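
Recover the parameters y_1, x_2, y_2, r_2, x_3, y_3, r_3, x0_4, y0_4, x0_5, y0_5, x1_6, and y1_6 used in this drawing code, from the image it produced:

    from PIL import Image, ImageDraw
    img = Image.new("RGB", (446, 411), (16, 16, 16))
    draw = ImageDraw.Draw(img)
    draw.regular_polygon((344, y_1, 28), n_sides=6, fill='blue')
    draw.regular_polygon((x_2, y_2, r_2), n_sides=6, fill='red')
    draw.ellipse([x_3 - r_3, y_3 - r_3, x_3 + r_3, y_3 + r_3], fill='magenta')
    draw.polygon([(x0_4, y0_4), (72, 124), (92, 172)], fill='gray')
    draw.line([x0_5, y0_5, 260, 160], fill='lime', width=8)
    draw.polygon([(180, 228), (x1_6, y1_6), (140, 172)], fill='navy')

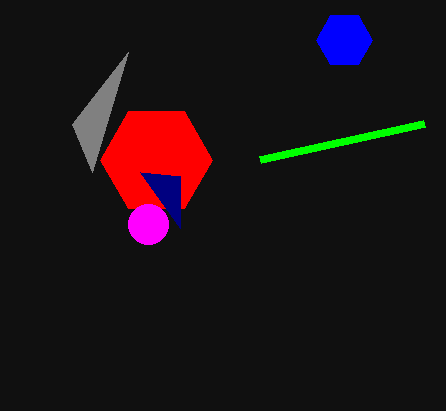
y_1 = 40, x_2 = 156, y_2 = 160, r_2 = 56, x_3 = 148, y_3 = 224, r_3 = 20, x0_4 = 128, y0_4 = 52, x0_5 = 424, y0_5 = 124, x1_6 = 180, y1_6 = 176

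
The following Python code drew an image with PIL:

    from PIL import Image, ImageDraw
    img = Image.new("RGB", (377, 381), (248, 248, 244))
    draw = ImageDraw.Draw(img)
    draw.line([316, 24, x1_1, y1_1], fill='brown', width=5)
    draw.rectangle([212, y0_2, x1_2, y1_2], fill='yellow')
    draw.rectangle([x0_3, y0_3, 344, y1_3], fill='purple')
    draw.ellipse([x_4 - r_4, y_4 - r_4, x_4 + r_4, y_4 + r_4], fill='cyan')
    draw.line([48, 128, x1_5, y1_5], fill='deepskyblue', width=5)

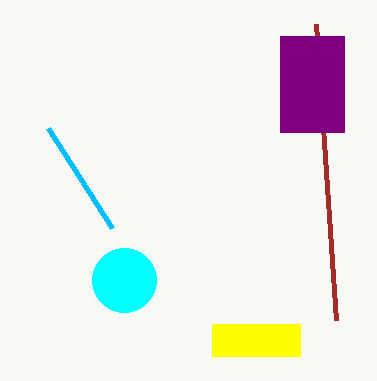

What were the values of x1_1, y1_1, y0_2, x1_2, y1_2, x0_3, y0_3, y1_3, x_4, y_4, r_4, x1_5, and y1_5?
x1_1 = 336
y1_1 = 320
y0_2 = 324
x1_2 = 300
y1_2 = 356
x0_3 = 280
y0_3 = 36
y1_3 = 132
x_4 = 124
y_4 = 280
r_4 = 32
x1_5 = 112
y1_5 = 228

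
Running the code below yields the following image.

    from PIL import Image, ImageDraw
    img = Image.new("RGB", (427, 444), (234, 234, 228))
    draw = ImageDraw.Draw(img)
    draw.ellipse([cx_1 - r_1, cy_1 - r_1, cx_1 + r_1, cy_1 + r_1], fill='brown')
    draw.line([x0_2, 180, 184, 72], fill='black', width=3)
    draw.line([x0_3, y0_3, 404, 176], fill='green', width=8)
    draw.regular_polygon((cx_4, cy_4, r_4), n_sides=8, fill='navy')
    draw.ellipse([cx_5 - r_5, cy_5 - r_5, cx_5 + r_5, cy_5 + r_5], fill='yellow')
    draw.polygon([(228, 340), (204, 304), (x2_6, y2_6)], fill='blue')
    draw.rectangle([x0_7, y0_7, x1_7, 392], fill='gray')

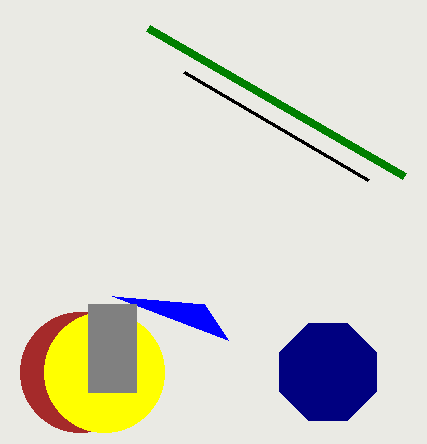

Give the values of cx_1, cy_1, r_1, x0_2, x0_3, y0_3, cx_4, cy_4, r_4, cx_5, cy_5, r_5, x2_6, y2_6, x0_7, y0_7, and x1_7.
cx_1 = 80, cy_1 = 372, r_1 = 60, x0_2 = 368, x0_3 = 148, y0_3 = 28, cx_4 = 328, cy_4 = 372, r_4 = 52, cx_5 = 104, cy_5 = 372, r_5 = 60, x2_6 = 112, y2_6 = 296, x0_7 = 88, y0_7 = 304, x1_7 = 136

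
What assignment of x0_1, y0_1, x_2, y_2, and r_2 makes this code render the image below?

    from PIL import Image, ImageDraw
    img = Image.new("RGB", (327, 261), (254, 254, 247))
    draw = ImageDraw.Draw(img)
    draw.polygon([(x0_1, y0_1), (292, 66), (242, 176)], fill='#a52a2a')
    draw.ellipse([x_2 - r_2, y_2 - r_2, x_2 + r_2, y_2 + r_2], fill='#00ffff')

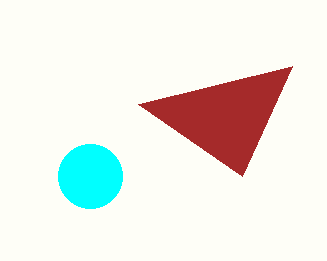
x0_1 = 138, y0_1 = 104, x_2 = 90, y_2 = 176, r_2 = 32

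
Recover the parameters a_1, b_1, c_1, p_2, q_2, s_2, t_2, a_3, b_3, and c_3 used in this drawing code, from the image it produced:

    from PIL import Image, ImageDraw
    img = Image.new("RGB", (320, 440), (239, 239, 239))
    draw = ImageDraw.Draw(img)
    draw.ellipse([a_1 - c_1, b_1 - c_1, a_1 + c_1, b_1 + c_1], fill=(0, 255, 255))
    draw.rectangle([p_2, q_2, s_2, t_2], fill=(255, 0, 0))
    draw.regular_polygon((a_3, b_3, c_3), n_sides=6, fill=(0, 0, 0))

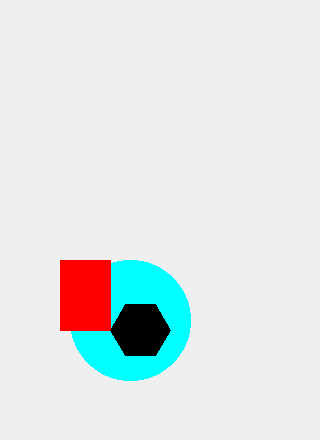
a_1 = 130, b_1 = 320, c_1 = 60, p_2 = 60, q_2 = 260, s_2 = 110, t_2 = 330, a_3 = 140, b_3 = 330, c_3 = 30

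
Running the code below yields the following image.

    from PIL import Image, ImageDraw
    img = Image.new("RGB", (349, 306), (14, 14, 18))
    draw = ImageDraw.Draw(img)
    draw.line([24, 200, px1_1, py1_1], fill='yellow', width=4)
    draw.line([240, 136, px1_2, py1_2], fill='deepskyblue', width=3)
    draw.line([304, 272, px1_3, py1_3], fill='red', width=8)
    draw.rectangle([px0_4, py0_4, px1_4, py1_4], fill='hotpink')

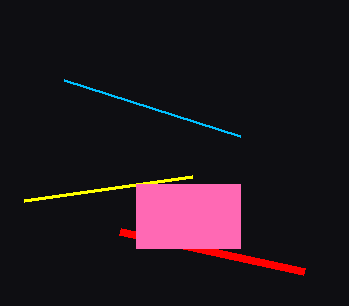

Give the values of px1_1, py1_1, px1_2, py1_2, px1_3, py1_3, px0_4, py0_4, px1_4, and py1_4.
px1_1 = 192, py1_1 = 176, px1_2 = 64, py1_2 = 80, px1_3 = 120, py1_3 = 232, px0_4 = 136, py0_4 = 184, px1_4 = 240, py1_4 = 248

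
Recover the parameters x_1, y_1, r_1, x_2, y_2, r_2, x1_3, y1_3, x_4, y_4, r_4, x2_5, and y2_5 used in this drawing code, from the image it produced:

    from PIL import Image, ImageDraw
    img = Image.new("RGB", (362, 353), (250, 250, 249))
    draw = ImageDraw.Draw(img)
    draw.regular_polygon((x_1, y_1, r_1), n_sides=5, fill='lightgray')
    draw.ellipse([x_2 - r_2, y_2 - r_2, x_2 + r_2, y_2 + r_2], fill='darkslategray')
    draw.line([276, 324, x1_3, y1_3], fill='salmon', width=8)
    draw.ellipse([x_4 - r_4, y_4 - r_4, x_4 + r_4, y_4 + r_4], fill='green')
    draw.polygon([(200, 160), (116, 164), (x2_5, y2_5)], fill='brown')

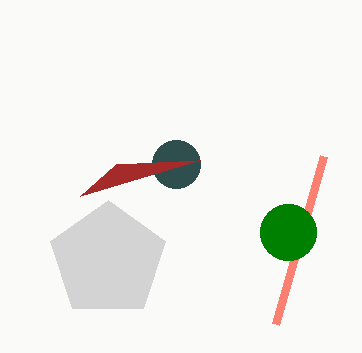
x_1 = 108, y_1 = 260, r_1 = 60, x_2 = 176, y_2 = 164, r_2 = 24, x1_3 = 324, y1_3 = 156, x_4 = 288, y_4 = 232, r_4 = 28, x2_5 = 80, y2_5 = 196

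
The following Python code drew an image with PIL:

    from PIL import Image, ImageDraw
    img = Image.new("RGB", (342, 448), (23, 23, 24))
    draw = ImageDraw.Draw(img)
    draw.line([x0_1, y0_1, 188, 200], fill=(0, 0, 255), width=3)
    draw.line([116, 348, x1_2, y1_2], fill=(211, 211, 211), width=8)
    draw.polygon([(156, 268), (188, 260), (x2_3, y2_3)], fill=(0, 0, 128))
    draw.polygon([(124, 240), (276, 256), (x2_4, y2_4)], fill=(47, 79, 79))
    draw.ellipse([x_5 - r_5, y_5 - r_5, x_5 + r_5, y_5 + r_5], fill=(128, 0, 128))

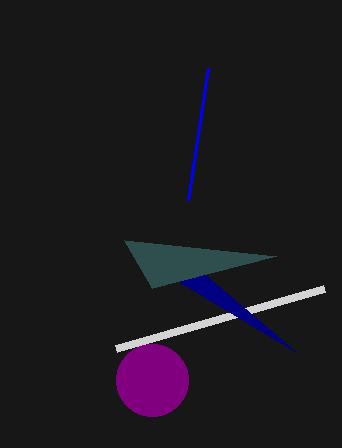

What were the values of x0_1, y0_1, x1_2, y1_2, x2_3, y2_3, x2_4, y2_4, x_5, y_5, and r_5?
x0_1 = 208; y0_1 = 68; x1_2 = 324; y1_2 = 288; x2_3 = 296; y2_3 = 352; x2_4 = 152; y2_4 = 288; x_5 = 152; y_5 = 380; r_5 = 36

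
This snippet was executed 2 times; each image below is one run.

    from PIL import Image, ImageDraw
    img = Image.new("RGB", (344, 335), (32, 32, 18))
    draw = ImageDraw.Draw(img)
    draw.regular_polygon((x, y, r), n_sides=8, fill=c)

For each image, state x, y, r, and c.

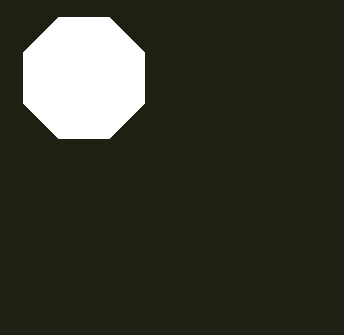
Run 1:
x = 84; y = 78; r = 66; c = 'white'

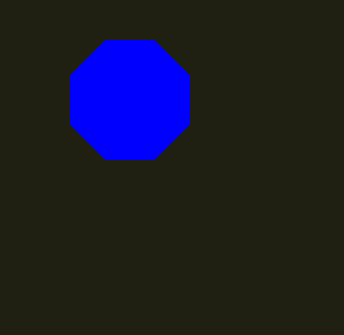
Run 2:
x = 130, y = 100, r = 64, c = 'blue'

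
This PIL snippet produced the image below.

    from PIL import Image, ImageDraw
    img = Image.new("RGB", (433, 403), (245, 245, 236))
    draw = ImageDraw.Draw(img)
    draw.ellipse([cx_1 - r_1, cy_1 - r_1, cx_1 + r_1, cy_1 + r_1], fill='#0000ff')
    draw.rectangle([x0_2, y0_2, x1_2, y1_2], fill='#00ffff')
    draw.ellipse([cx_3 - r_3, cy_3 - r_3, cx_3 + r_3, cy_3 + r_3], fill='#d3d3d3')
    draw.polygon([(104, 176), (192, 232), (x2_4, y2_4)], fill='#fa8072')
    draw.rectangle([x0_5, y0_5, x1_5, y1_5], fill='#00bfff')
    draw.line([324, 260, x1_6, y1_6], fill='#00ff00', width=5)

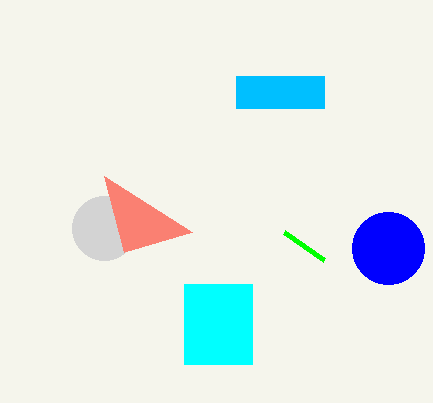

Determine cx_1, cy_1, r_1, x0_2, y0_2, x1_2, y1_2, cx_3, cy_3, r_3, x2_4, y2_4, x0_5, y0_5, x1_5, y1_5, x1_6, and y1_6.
cx_1 = 388; cy_1 = 248; r_1 = 36; x0_2 = 184; y0_2 = 284; x1_2 = 252; y1_2 = 364; cx_3 = 104; cy_3 = 228; r_3 = 32; x2_4 = 124; y2_4 = 252; x0_5 = 236; y0_5 = 76; x1_5 = 324; y1_5 = 108; x1_6 = 284; y1_6 = 232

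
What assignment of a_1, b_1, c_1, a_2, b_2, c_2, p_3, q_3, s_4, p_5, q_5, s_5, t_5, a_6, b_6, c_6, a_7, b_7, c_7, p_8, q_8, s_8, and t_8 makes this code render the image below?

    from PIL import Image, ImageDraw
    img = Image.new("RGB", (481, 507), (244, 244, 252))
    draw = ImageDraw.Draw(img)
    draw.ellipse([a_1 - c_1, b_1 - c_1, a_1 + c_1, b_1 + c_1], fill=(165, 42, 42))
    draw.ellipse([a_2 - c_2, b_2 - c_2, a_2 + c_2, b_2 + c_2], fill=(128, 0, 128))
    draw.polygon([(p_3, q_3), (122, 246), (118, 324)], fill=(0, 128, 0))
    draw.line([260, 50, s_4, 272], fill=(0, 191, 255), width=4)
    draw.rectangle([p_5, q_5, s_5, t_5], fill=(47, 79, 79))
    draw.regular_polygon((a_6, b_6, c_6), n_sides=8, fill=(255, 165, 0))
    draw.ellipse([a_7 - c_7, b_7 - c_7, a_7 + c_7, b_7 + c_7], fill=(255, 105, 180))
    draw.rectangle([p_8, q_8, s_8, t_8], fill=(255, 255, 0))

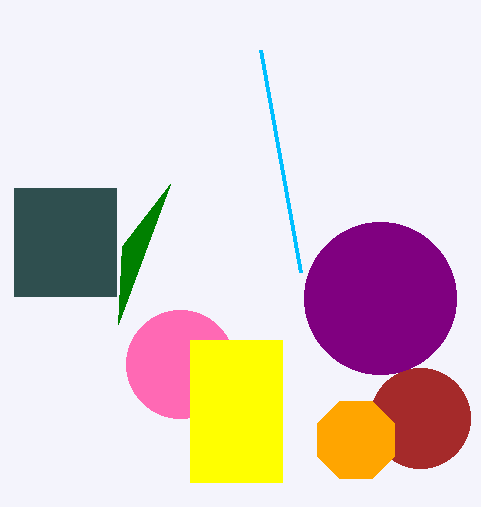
a_1 = 420, b_1 = 418, c_1 = 50, a_2 = 380, b_2 = 298, c_2 = 76, p_3 = 170, q_3 = 184, s_4 = 300, p_5 = 14, q_5 = 188, s_5 = 116, t_5 = 296, a_6 = 356, b_6 = 440, c_6 = 42, a_7 = 180, b_7 = 364, c_7 = 54, p_8 = 190, q_8 = 340, s_8 = 282, t_8 = 482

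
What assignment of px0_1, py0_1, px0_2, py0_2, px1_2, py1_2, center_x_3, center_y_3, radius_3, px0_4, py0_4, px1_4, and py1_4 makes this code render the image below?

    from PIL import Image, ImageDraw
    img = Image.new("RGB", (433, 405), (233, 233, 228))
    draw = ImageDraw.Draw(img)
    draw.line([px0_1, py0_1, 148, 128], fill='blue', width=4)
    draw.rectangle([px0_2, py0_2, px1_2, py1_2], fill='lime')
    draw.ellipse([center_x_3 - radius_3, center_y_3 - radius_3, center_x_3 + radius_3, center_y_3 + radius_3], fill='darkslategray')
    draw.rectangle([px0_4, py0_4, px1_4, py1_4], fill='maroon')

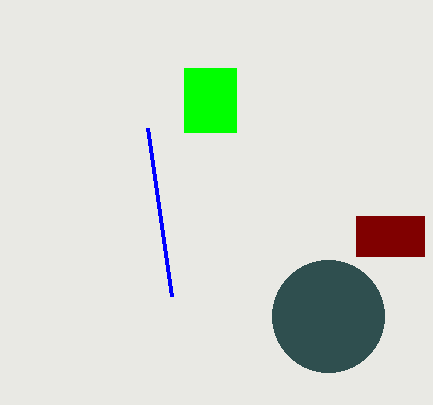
px0_1 = 172; py0_1 = 296; px0_2 = 184; py0_2 = 68; px1_2 = 236; py1_2 = 132; center_x_3 = 328; center_y_3 = 316; radius_3 = 56; px0_4 = 356; py0_4 = 216; px1_4 = 424; py1_4 = 256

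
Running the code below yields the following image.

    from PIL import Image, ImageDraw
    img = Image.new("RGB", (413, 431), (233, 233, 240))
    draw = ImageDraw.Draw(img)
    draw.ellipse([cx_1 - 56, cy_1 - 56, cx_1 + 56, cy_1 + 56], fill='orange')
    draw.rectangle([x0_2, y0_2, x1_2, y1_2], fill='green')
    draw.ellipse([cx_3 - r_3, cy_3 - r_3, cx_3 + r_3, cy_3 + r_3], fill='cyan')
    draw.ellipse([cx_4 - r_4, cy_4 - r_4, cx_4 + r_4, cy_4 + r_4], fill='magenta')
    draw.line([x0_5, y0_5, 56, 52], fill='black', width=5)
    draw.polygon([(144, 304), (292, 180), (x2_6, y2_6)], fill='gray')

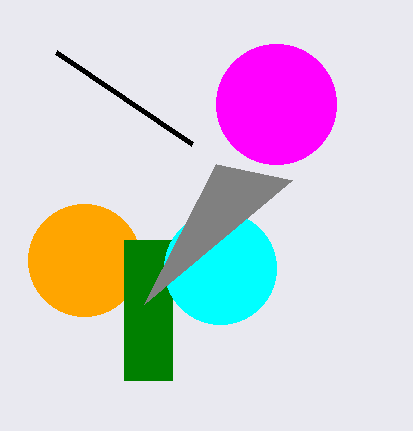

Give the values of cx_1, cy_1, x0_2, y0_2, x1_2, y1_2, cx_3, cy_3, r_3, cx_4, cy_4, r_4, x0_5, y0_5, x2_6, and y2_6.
cx_1 = 84, cy_1 = 260, x0_2 = 124, y0_2 = 240, x1_2 = 172, y1_2 = 380, cx_3 = 220, cy_3 = 268, r_3 = 56, cx_4 = 276, cy_4 = 104, r_4 = 60, x0_5 = 192, y0_5 = 144, x2_6 = 216, y2_6 = 164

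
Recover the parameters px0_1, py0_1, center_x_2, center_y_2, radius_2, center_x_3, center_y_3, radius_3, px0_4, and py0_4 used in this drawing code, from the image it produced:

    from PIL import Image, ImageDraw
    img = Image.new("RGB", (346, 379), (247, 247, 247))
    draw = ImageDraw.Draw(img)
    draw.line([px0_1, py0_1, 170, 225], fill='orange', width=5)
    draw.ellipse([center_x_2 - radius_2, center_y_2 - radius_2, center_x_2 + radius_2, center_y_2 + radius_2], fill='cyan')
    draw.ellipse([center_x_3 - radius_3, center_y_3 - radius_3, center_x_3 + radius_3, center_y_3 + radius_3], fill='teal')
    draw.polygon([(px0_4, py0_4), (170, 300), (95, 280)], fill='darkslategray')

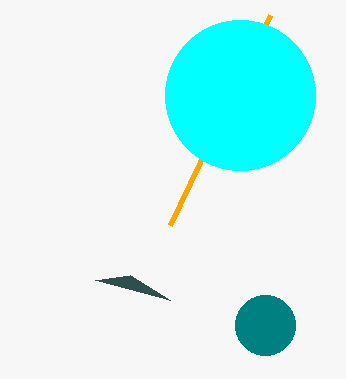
px0_1 = 270; py0_1 = 15; center_x_2 = 240; center_y_2 = 95; radius_2 = 75; center_x_3 = 265; center_y_3 = 325; radius_3 = 30; px0_4 = 130; py0_4 = 275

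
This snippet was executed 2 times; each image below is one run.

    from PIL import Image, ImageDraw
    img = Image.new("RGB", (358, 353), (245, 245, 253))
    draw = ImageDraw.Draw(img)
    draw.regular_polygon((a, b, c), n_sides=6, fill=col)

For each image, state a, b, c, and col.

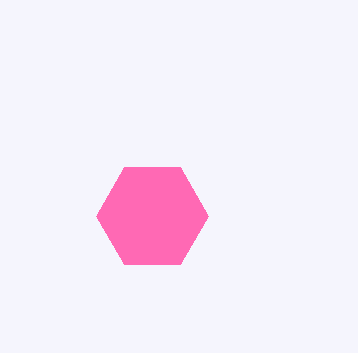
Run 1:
a = 152
b = 216
c = 56
col = 'hotpink'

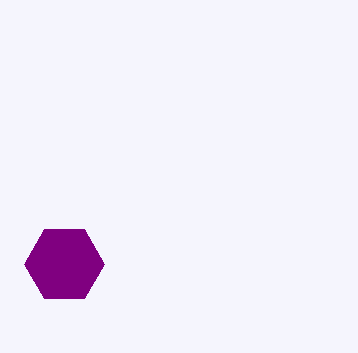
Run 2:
a = 64, b = 264, c = 40, col = 'purple'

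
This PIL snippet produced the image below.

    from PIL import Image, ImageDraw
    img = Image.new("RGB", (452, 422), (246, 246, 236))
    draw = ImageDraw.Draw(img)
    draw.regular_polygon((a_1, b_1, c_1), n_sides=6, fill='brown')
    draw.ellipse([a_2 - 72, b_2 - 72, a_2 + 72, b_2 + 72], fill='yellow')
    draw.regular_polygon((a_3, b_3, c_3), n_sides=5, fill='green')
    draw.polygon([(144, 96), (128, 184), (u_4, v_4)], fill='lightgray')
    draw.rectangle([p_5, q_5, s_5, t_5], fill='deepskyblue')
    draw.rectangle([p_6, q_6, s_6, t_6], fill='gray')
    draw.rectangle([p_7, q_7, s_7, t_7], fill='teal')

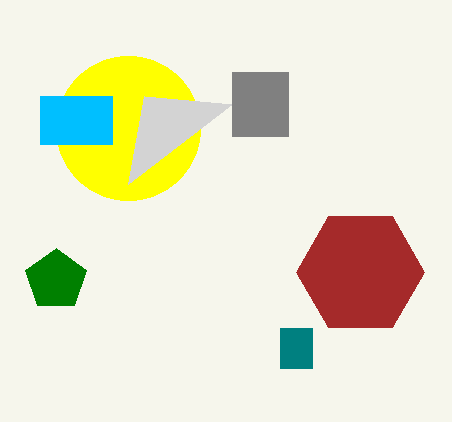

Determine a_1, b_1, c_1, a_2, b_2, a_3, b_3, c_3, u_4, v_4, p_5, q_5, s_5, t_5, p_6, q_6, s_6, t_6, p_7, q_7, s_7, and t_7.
a_1 = 360; b_1 = 272; c_1 = 64; a_2 = 128; b_2 = 128; a_3 = 56; b_3 = 280; c_3 = 32; u_4 = 232; v_4 = 104; p_5 = 40; q_5 = 96; s_5 = 112; t_5 = 144; p_6 = 232; q_6 = 72; s_6 = 288; t_6 = 136; p_7 = 280; q_7 = 328; s_7 = 312; t_7 = 368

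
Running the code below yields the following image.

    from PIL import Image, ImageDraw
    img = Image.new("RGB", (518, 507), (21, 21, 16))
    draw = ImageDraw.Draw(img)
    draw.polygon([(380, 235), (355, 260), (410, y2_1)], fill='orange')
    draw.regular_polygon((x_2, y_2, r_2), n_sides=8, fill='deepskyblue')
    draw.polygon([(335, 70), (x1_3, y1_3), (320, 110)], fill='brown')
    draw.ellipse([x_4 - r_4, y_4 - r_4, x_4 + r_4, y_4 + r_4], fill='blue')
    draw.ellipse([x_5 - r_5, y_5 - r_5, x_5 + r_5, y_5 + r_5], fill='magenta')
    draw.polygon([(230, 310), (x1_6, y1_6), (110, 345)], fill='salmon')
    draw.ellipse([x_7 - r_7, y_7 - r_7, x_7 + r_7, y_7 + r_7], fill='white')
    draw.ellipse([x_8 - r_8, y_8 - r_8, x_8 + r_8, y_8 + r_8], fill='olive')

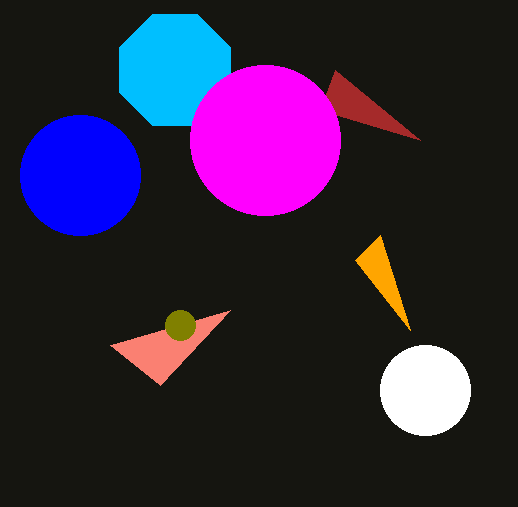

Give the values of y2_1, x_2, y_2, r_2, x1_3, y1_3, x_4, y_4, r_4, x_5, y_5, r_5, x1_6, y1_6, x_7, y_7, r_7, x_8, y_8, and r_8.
y2_1 = 330; x_2 = 175; y_2 = 70; r_2 = 60; x1_3 = 420; y1_3 = 140; x_4 = 80; y_4 = 175; r_4 = 60; x_5 = 265; y_5 = 140; r_5 = 75; x1_6 = 160; y1_6 = 385; x_7 = 425; y_7 = 390; r_7 = 45; x_8 = 180; y_8 = 325; r_8 = 15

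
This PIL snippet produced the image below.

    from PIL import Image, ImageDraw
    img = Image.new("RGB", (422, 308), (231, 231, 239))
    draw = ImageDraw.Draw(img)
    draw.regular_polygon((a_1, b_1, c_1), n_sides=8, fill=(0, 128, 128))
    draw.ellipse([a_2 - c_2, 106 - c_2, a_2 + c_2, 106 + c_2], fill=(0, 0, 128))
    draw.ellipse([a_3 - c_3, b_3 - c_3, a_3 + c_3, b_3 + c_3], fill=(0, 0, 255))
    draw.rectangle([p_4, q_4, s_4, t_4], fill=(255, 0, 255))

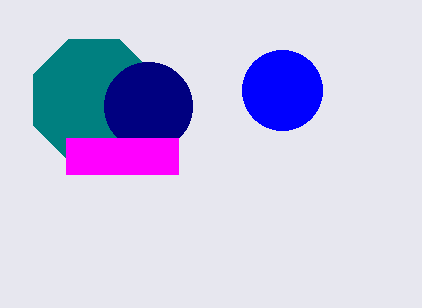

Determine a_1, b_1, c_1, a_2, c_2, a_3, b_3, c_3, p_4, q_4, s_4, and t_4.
a_1 = 94, b_1 = 100, c_1 = 66, a_2 = 148, c_2 = 44, a_3 = 282, b_3 = 90, c_3 = 40, p_4 = 66, q_4 = 138, s_4 = 178, t_4 = 174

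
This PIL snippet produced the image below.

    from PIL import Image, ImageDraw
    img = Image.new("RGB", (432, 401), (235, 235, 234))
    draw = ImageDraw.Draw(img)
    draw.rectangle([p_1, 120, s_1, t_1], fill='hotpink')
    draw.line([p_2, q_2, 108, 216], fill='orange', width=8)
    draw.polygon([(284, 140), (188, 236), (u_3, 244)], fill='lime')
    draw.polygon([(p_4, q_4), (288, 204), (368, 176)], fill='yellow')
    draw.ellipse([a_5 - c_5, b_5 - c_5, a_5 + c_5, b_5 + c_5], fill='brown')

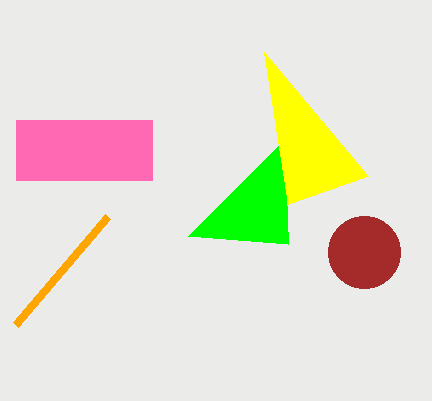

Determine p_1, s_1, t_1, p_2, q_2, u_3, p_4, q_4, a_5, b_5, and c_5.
p_1 = 16, s_1 = 152, t_1 = 180, p_2 = 16, q_2 = 324, u_3 = 288, p_4 = 264, q_4 = 52, a_5 = 364, b_5 = 252, c_5 = 36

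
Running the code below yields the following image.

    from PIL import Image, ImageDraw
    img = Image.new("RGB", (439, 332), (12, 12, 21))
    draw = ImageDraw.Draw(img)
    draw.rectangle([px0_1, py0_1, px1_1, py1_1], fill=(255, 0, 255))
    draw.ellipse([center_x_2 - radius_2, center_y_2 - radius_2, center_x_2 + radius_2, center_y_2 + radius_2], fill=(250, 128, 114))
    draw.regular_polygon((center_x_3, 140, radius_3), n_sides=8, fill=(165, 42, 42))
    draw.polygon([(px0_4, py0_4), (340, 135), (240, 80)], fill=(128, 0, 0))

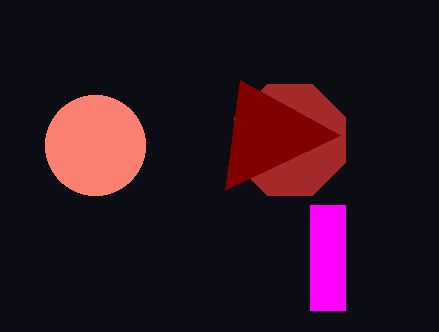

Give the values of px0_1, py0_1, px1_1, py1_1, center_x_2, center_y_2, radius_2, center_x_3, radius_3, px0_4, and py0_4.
px0_1 = 310, py0_1 = 205, px1_1 = 345, py1_1 = 310, center_x_2 = 95, center_y_2 = 145, radius_2 = 50, center_x_3 = 290, radius_3 = 60, px0_4 = 225, py0_4 = 190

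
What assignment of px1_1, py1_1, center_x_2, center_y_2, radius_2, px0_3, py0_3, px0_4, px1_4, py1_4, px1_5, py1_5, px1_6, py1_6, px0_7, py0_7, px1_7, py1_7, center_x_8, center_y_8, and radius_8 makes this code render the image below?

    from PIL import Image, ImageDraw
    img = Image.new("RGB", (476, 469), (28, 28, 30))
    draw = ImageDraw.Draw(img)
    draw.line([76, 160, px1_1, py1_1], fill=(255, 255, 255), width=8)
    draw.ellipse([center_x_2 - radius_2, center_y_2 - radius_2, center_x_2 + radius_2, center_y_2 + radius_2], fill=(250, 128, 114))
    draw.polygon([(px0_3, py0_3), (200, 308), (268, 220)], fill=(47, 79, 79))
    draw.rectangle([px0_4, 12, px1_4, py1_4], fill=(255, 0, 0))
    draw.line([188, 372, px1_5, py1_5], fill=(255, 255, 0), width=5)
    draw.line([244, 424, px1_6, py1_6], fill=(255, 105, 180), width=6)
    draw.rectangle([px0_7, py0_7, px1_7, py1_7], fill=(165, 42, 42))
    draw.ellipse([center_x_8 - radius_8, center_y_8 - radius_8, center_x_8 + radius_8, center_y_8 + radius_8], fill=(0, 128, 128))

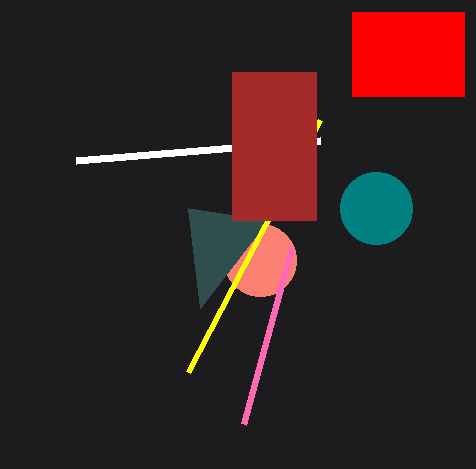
px1_1 = 320, py1_1 = 140, center_x_2 = 260, center_y_2 = 260, radius_2 = 36, px0_3 = 188, py0_3 = 208, px0_4 = 352, px1_4 = 464, py1_4 = 96, px1_5 = 320, py1_5 = 120, px1_6 = 292, py1_6 = 248, px0_7 = 232, py0_7 = 72, px1_7 = 316, py1_7 = 220, center_x_8 = 376, center_y_8 = 208, radius_8 = 36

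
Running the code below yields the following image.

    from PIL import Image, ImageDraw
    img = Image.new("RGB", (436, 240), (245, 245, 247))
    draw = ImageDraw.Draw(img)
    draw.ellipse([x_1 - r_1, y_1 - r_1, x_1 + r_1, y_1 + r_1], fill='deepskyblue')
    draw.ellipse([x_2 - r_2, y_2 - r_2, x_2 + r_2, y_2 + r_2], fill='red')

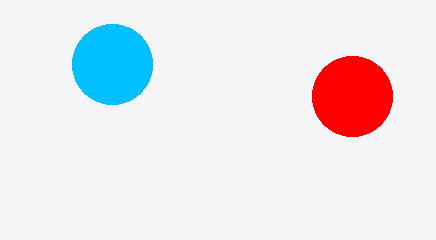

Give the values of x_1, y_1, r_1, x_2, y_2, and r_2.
x_1 = 112, y_1 = 64, r_1 = 40, x_2 = 352, y_2 = 96, r_2 = 40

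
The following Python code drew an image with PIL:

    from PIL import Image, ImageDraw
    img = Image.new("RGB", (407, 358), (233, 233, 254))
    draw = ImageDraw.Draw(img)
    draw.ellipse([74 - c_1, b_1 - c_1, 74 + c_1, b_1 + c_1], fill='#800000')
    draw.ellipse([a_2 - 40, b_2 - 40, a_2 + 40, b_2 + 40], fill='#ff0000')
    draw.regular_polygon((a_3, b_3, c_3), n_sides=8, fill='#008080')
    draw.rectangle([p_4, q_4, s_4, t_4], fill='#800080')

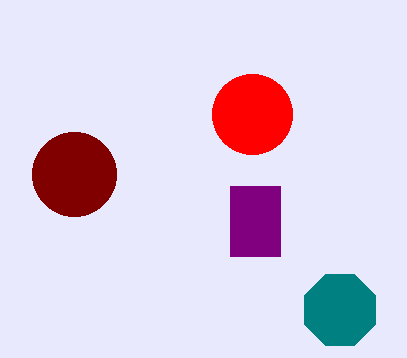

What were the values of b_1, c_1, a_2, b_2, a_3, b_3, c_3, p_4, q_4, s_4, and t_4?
b_1 = 174; c_1 = 42; a_2 = 252; b_2 = 114; a_3 = 340; b_3 = 310; c_3 = 38; p_4 = 230; q_4 = 186; s_4 = 280; t_4 = 256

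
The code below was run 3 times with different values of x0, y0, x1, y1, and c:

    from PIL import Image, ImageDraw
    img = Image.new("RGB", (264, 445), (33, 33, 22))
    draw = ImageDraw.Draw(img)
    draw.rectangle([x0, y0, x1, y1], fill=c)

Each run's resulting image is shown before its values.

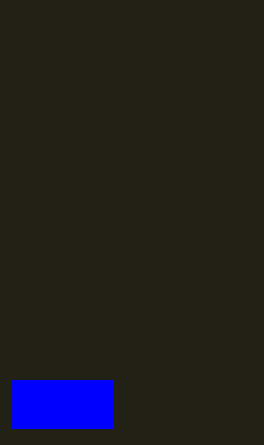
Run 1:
x0 = 12; y0 = 380; x1 = 112; y1 = 428; c = 'blue'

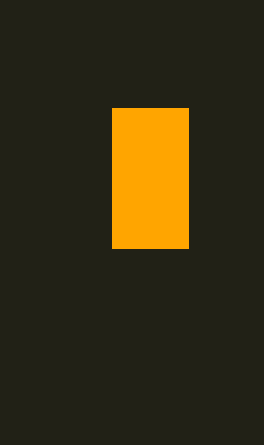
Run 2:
x0 = 112; y0 = 108; x1 = 188; y1 = 248; c = 'orange'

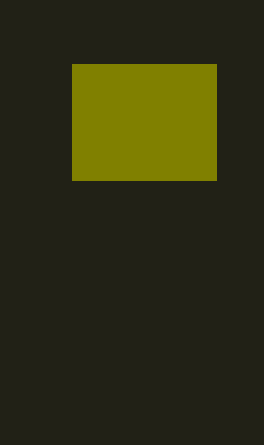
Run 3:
x0 = 72
y0 = 64
x1 = 216
y1 = 180
c = 'olive'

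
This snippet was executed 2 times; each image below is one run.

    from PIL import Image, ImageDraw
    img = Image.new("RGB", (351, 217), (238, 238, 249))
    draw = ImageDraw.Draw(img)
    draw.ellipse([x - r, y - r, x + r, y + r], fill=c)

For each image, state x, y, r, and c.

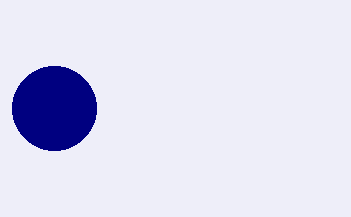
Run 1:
x = 54; y = 108; r = 42; c = 'navy'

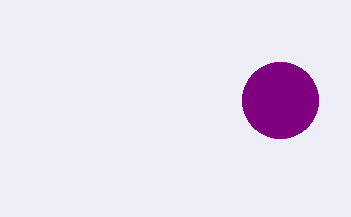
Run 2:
x = 280; y = 100; r = 38; c = 'purple'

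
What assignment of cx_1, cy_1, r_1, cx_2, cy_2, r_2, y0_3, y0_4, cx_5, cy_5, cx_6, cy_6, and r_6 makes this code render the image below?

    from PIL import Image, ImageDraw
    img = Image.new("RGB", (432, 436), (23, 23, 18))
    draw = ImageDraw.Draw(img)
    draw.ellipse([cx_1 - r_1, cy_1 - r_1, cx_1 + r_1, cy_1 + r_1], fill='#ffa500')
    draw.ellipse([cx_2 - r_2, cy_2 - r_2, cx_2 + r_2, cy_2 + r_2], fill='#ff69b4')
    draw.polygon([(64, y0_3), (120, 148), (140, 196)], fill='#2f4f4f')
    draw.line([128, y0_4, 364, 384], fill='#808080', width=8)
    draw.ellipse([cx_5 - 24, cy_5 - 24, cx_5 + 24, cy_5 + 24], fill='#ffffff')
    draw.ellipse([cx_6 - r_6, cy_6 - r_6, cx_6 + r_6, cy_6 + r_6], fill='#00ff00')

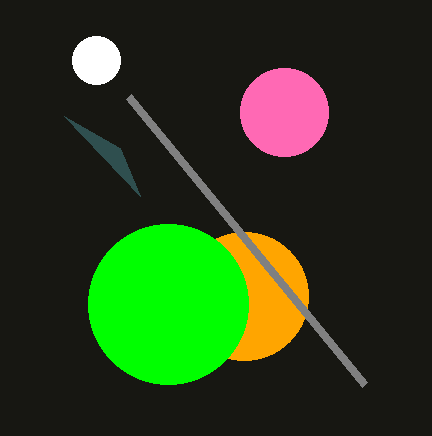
cx_1 = 244, cy_1 = 296, r_1 = 64, cx_2 = 284, cy_2 = 112, r_2 = 44, y0_3 = 116, y0_4 = 96, cx_5 = 96, cy_5 = 60, cx_6 = 168, cy_6 = 304, r_6 = 80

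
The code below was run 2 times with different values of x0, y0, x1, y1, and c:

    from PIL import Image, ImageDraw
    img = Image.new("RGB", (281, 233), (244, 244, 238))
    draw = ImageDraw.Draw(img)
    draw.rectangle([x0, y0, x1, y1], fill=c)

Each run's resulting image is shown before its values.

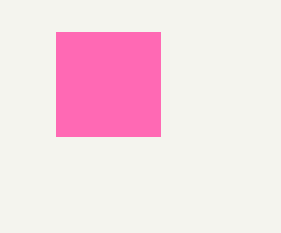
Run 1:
x0 = 56, y0 = 32, x1 = 160, y1 = 136, c = 'hotpink'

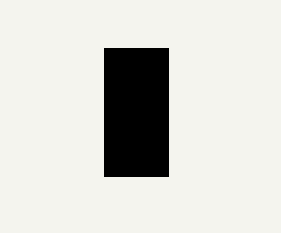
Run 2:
x0 = 104; y0 = 48; x1 = 168; y1 = 176; c = 'black'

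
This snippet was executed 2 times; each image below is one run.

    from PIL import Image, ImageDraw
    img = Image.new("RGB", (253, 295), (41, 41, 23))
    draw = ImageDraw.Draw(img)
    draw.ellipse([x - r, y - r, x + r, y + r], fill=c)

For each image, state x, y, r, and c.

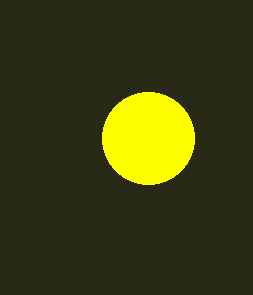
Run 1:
x = 148
y = 138
r = 46
c = 'yellow'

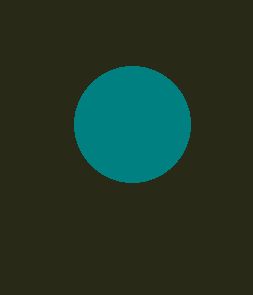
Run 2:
x = 132; y = 124; r = 58; c = 'teal'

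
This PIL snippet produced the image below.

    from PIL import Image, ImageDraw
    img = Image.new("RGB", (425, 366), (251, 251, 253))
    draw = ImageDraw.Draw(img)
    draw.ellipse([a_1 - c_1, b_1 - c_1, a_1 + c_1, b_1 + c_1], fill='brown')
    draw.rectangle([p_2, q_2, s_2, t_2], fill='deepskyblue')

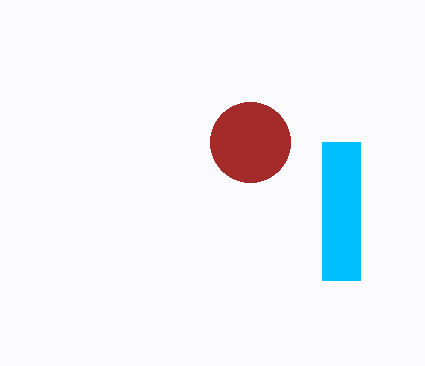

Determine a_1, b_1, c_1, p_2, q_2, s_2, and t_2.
a_1 = 250, b_1 = 142, c_1 = 40, p_2 = 322, q_2 = 142, s_2 = 360, t_2 = 280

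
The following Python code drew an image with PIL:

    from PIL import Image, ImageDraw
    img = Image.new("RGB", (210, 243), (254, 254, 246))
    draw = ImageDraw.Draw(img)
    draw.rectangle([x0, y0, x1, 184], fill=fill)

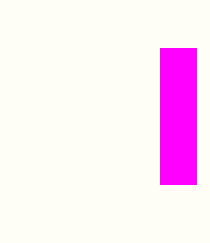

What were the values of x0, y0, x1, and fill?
x0 = 160
y0 = 48
x1 = 196
fill = 'magenta'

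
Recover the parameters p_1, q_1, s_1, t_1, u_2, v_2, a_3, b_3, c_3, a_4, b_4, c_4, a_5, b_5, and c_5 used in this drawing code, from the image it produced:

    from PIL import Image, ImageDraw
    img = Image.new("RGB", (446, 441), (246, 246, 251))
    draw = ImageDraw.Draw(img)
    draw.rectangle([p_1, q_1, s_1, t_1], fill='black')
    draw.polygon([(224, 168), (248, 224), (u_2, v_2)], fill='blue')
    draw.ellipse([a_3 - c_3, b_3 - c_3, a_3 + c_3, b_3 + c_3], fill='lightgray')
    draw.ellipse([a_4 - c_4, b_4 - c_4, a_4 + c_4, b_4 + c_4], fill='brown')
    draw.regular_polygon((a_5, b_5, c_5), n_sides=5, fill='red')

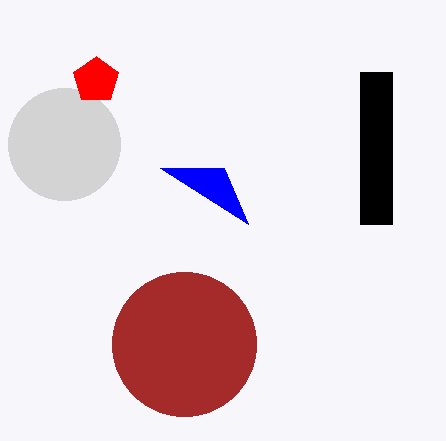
p_1 = 360; q_1 = 72; s_1 = 392; t_1 = 224; u_2 = 160; v_2 = 168; a_3 = 64; b_3 = 144; c_3 = 56; a_4 = 184; b_4 = 344; c_4 = 72; a_5 = 96; b_5 = 80; c_5 = 24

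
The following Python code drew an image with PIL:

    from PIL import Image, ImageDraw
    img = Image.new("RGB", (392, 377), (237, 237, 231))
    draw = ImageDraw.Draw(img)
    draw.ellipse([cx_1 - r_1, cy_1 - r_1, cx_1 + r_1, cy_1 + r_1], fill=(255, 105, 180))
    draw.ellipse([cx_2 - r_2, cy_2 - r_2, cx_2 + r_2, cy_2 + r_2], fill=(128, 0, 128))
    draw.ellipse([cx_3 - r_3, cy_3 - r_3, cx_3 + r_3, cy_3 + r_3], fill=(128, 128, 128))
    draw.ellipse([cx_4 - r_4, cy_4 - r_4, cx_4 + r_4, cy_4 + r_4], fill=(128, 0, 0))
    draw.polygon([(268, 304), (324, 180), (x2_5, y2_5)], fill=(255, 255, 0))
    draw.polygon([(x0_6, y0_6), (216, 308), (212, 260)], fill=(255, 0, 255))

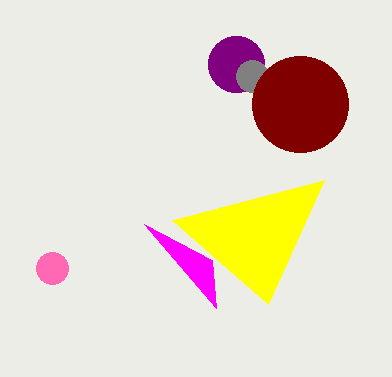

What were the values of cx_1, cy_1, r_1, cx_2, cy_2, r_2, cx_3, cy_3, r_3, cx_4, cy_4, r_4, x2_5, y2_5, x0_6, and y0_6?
cx_1 = 52; cy_1 = 268; r_1 = 16; cx_2 = 236; cy_2 = 64; r_2 = 28; cx_3 = 252; cy_3 = 76; r_3 = 16; cx_4 = 300; cy_4 = 104; r_4 = 48; x2_5 = 172; y2_5 = 220; x0_6 = 144; y0_6 = 224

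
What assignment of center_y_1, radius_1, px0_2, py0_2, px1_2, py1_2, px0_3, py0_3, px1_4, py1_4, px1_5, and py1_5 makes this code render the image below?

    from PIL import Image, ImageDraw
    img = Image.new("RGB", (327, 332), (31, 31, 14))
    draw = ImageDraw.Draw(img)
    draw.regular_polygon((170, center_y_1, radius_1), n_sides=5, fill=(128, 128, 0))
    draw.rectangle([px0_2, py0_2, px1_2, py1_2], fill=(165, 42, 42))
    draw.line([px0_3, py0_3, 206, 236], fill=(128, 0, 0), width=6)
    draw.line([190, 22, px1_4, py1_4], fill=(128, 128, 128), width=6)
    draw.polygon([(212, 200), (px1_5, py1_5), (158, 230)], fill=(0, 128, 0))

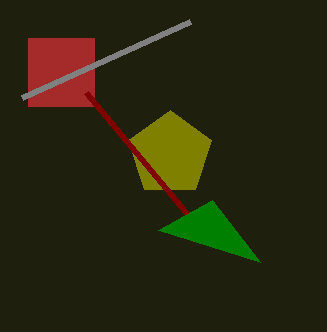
center_y_1 = 154; radius_1 = 44; px0_2 = 28; py0_2 = 38; px1_2 = 94; py1_2 = 106; px0_3 = 86; py0_3 = 92; px1_4 = 22; py1_4 = 98; px1_5 = 260; py1_5 = 262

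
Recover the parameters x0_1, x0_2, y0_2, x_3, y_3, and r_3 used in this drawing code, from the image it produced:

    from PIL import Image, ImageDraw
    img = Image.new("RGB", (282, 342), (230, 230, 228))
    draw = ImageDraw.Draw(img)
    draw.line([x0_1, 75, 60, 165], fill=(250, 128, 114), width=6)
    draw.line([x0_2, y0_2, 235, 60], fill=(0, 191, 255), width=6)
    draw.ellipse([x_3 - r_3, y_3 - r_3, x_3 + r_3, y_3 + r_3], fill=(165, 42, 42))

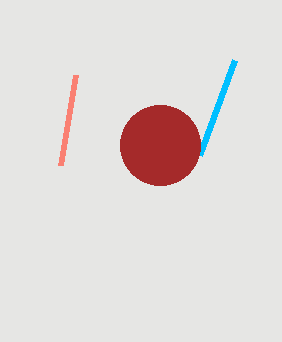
x0_1 = 75
x0_2 = 200
y0_2 = 155
x_3 = 160
y_3 = 145
r_3 = 40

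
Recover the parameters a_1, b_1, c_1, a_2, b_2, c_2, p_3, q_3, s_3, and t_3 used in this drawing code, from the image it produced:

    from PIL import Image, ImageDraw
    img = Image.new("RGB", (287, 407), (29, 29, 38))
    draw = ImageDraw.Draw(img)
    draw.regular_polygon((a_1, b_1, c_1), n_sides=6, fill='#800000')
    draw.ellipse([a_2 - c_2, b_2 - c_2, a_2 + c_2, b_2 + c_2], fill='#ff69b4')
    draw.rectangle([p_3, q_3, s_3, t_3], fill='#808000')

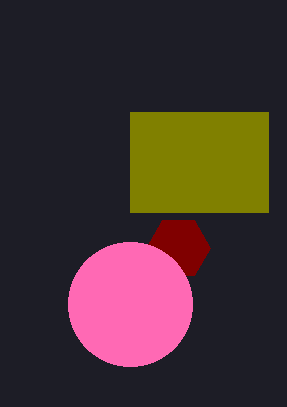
a_1 = 178
b_1 = 248
c_1 = 32
a_2 = 130
b_2 = 304
c_2 = 62
p_3 = 130
q_3 = 112
s_3 = 268
t_3 = 212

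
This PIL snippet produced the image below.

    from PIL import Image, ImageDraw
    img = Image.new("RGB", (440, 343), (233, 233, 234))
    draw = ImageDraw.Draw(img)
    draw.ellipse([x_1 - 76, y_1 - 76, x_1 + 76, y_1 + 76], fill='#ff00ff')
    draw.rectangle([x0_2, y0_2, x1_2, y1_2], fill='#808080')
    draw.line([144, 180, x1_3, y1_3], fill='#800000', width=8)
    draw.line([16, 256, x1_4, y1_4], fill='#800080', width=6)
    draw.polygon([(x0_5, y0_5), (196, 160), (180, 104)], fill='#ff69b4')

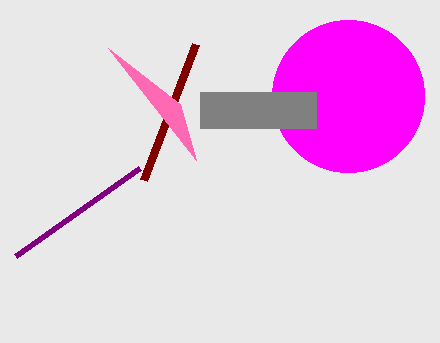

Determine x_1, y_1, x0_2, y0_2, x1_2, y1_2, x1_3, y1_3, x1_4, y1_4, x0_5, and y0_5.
x_1 = 348, y_1 = 96, x0_2 = 200, y0_2 = 92, x1_2 = 316, y1_2 = 128, x1_3 = 196, y1_3 = 44, x1_4 = 140, y1_4 = 168, x0_5 = 108, y0_5 = 48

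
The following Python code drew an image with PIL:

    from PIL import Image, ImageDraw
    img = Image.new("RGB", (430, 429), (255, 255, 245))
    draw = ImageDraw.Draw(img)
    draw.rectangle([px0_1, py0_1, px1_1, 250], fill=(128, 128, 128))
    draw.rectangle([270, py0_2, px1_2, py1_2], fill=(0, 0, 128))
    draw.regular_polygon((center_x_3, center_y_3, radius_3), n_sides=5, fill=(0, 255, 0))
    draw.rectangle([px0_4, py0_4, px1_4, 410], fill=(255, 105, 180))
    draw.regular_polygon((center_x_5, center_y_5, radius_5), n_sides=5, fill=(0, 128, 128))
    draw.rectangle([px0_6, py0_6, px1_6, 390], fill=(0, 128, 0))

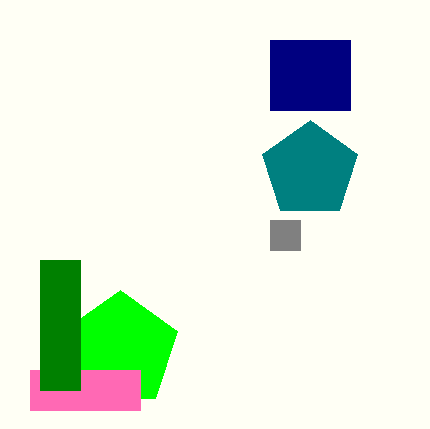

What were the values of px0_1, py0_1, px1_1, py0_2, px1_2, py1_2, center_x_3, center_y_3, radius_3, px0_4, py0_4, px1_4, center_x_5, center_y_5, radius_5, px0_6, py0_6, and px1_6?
px0_1 = 270
py0_1 = 220
px1_1 = 300
py0_2 = 40
px1_2 = 350
py1_2 = 110
center_x_3 = 120
center_y_3 = 350
radius_3 = 60
px0_4 = 30
py0_4 = 370
px1_4 = 140
center_x_5 = 310
center_y_5 = 170
radius_5 = 50
px0_6 = 40
py0_6 = 260
px1_6 = 80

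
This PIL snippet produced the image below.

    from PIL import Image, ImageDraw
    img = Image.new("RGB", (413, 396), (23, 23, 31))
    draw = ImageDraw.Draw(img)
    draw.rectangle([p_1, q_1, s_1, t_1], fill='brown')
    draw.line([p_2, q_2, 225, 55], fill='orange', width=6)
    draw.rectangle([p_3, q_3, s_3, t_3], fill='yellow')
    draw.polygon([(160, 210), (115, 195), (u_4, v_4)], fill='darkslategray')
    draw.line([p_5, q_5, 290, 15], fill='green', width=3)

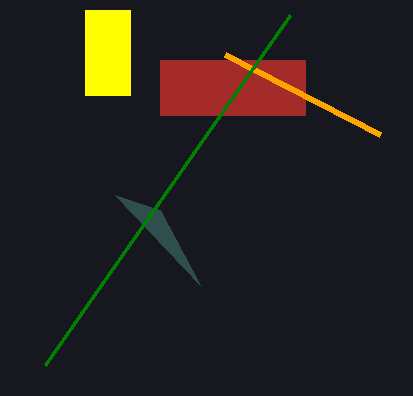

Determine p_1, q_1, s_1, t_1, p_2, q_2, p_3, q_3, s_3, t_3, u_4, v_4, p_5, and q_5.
p_1 = 160, q_1 = 60, s_1 = 305, t_1 = 115, p_2 = 380, q_2 = 135, p_3 = 85, q_3 = 10, s_3 = 130, t_3 = 95, u_4 = 200, v_4 = 285, p_5 = 45, q_5 = 365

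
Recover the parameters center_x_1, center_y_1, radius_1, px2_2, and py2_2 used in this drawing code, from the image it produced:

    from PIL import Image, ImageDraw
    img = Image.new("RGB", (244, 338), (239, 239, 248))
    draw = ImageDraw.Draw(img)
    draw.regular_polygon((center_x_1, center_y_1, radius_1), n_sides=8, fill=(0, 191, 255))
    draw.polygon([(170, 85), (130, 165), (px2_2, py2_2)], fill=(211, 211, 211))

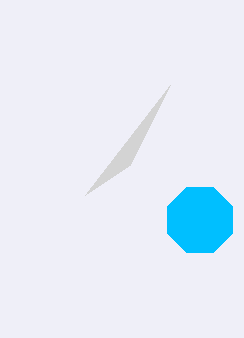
center_x_1 = 200, center_y_1 = 220, radius_1 = 35, px2_2 = 85, py2_2 = 195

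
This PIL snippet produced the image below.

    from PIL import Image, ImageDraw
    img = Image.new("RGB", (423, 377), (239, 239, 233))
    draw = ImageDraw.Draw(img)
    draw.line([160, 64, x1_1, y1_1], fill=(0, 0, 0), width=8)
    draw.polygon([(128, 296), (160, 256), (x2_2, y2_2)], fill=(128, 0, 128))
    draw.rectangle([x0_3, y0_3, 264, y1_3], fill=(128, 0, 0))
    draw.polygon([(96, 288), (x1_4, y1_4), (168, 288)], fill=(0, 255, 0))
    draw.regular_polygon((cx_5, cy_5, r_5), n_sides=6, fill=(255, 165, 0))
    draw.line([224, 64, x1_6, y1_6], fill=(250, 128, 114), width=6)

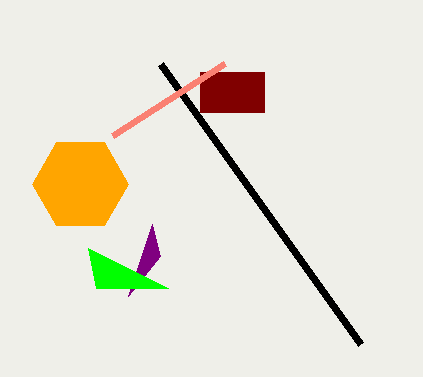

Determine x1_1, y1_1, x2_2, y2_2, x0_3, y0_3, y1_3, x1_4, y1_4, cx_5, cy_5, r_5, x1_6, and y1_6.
x1_1 = 360; y1_1 = 344; x2_2 = 152; y2_2 = 224; x0_3 = 200; y0_3 = 72; y1_3 = 112; x1_4 = 88; y1_4 = 248; cx_5 = 80; cy_5 = 184; r_5 = 48; x1_6 = 112; y1_6 = 136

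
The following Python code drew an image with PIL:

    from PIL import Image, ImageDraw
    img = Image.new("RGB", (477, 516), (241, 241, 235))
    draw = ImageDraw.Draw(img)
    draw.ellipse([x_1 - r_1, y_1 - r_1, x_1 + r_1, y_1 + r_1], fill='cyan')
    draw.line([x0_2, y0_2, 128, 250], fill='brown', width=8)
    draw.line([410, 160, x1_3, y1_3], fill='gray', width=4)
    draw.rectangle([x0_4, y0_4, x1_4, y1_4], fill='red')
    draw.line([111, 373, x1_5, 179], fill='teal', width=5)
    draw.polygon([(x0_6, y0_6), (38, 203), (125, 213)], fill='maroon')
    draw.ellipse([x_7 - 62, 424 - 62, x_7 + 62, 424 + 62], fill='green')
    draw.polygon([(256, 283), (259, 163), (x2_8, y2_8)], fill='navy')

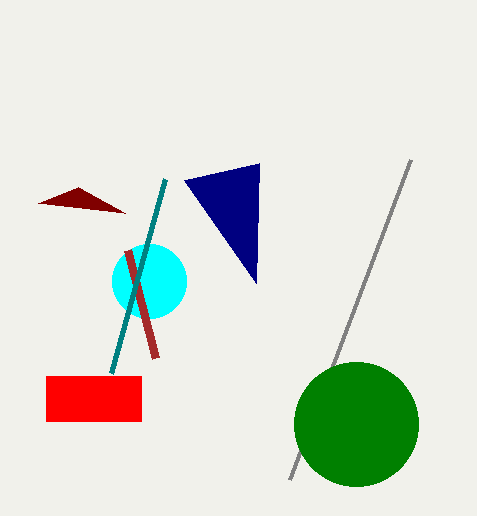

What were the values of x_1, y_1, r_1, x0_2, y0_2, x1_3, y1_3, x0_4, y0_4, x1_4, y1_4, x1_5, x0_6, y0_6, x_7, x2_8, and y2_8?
x_1 = 149
y_1 = 281
r_1 = 37
x0_2 = 156
y0_2 = 358
x1_3 = 289
y1_3 = 480
x0_4 = 46
y0_4 = 376
x1_4 = 141
y1_4 = 421
x1_5 = 165
x0_6 = 78
y0_6 = 187
x_7 = 356
x2_8 = 184
y2_8 = 180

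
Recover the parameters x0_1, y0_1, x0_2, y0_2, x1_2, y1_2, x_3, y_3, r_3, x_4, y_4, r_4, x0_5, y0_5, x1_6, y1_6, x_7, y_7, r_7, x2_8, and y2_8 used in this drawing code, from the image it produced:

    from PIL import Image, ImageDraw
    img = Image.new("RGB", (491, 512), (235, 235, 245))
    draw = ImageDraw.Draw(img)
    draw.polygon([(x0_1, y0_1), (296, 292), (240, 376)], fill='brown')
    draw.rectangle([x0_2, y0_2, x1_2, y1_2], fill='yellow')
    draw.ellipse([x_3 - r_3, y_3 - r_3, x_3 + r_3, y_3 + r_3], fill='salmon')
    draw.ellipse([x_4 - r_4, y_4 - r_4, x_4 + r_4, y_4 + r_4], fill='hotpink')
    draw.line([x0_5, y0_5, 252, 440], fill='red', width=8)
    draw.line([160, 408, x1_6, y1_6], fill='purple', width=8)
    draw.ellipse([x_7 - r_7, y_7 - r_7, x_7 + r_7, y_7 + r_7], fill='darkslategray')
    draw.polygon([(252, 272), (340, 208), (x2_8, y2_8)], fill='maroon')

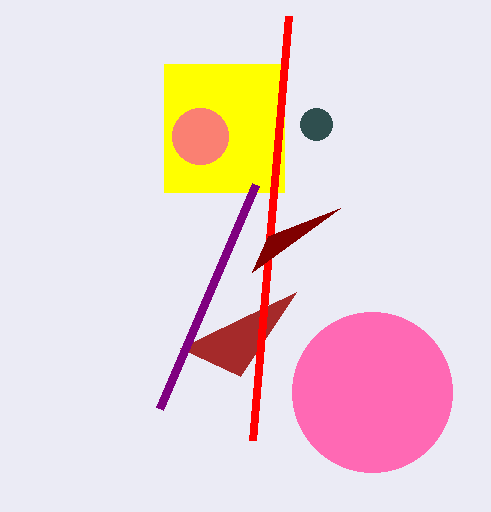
x0_1 = 180; y0_1 = 348; x0_2 = 164; y0_2 = 64; x1_2 = 284; y1_2 = 192; x_3 = 200; y_3 = 136; r_3 = 28; x_4 = 372; y_4 = 392; r_4 = 80; x0_5 = 288; y0_5 = 16; x1_6 = 256; y1_6 = 184; x_7 = 316; y_7 = 124; r_7 = 16; x2_8 = 268; y2_8 = 236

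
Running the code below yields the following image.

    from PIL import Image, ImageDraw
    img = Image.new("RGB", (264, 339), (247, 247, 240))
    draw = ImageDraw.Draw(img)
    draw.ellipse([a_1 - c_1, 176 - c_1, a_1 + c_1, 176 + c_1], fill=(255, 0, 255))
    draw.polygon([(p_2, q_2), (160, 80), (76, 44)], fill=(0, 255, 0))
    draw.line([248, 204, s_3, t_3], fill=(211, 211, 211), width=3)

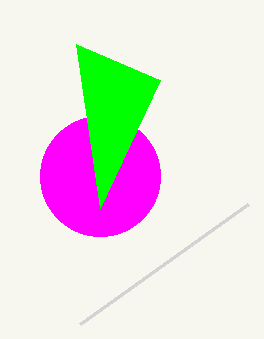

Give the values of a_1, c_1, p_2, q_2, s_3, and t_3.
a_1 = 100; c_1 = 60; p_2 = 100; q_2 = 208; s_3 = 80; t_3 = 324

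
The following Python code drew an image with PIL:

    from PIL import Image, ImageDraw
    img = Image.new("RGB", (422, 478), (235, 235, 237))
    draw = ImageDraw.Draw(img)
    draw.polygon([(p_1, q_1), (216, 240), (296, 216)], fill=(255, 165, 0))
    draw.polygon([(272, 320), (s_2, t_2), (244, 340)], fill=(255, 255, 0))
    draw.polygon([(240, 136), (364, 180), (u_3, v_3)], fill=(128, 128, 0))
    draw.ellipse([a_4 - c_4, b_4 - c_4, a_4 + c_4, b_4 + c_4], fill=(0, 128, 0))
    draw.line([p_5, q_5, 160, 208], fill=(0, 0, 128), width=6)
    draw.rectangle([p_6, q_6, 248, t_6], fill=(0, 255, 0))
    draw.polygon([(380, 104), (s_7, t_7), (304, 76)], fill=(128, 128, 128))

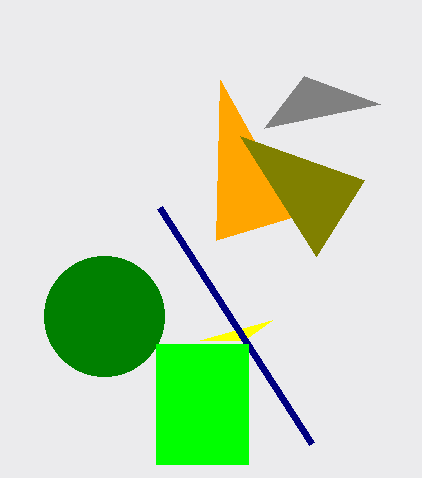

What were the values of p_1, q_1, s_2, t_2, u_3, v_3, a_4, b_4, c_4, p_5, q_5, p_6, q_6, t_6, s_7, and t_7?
p_1 = 220, q_1 = 80, s_2 = 200, t_2 = 340, u_3 = 316, v_3 = 256, a_4 = 104, b_4 = 316, c_4 = 60, p_5 = 312, q_5 = 444, p_6 = 156, q_6 = 344, t_6 = 464, s_7 = 264, t_7 = 128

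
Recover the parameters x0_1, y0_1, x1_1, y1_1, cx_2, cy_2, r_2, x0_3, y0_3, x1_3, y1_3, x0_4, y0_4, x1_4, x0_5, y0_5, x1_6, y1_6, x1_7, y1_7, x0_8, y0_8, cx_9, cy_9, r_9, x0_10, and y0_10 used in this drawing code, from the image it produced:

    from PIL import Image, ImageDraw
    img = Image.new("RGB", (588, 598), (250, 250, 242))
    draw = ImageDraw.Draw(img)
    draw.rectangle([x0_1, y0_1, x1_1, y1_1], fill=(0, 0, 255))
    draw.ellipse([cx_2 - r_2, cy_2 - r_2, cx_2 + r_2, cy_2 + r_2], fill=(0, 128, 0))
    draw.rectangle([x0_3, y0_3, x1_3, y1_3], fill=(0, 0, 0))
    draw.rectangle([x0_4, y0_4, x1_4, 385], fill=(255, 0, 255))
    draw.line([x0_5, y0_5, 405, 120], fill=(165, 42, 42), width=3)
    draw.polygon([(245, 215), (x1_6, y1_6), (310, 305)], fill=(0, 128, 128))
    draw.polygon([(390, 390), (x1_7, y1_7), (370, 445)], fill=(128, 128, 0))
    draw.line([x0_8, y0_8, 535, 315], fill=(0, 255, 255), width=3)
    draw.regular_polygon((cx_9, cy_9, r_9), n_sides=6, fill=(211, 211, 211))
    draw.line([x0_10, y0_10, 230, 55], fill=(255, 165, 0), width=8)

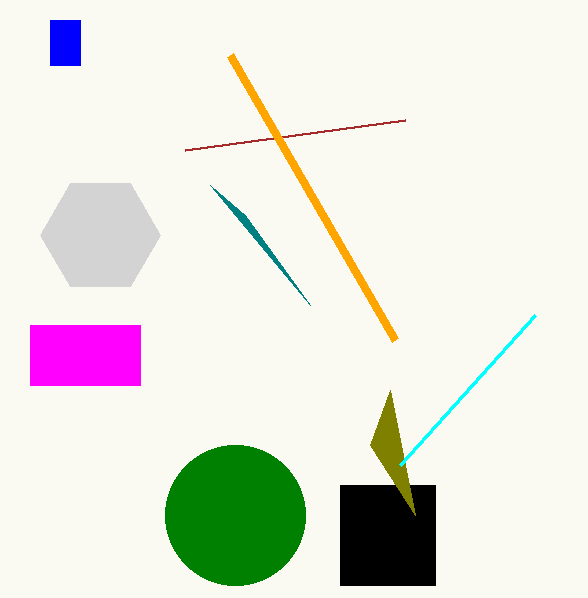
x0_1 = 50
y0_1 = 20
x1_1 = 80
y1_1 = 65
cx_2 = 235
cy_2 = 515
r_2 = 70
x0_3 = 340
y0_3 = 485
x1_3 = 435
y1_3 = 585
x0_4 = 30
y0_4 = 325
x1_4 = 140
x0_5 = 185
y0_5 = 150
x1_6 = 210
y1_6 = 185
x1_7 = 415
y1_7 = 515
x0_8 = 400
y0_8 = 465
cx_9 = 100
cy_9 = 235
r_9 = 60
x0_10 = 395
y0_10 = 340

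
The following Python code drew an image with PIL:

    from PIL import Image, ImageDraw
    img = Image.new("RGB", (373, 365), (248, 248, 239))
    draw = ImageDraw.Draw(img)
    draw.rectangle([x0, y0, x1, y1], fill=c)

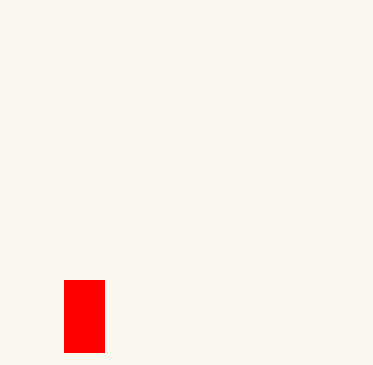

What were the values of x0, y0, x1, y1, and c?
x0 = 64; y0 = 280; x1 = 104; y1 = 352; c = 'red'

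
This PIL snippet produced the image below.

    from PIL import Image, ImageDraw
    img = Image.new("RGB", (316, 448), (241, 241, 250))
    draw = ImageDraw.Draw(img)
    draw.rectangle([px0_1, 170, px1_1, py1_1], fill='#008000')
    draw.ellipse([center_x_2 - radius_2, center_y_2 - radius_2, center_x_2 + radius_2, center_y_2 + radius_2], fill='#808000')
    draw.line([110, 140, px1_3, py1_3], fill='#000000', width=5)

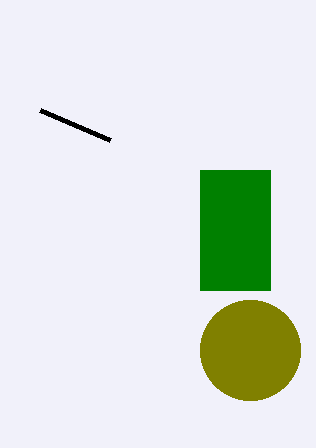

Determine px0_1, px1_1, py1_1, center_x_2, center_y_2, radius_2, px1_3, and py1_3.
px0_1 = 200, px1_1 = 270, py1_1 = 290, center_x_2 = 250, center_y_2 = 350, radius_2 = 50, px1_3 = 40, py1_3 = 110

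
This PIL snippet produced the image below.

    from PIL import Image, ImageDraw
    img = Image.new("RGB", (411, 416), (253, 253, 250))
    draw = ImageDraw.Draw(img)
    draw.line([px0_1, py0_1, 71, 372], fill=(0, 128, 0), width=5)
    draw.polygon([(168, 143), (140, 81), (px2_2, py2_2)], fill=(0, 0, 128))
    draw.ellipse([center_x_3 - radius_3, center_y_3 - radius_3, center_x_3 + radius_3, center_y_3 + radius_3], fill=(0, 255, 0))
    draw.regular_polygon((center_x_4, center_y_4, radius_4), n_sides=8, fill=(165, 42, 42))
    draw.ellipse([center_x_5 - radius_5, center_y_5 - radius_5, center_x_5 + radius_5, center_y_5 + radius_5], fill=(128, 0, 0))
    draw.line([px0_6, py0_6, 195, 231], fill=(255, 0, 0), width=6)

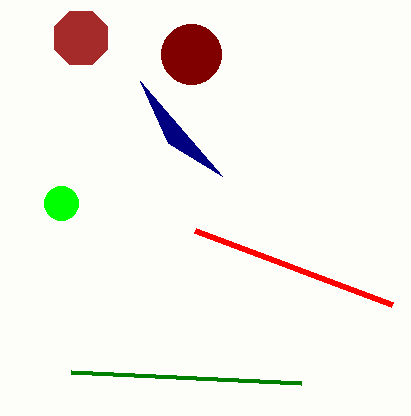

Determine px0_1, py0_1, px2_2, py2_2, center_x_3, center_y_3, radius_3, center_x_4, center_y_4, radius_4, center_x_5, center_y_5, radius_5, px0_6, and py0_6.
px0_1 = 301, py0_1 = 383, px2_2 = 222, py2_2 = 176, center_x_3 = 61, center_y_3 = 203, radius_3 = 17, center_x_4 = 81, center_y_4 = 38, radius_4 = 29, center_x_5 = 191, center_y_5 = 54, radius_5 = 30, px0_6 = 392, py0_6 = 305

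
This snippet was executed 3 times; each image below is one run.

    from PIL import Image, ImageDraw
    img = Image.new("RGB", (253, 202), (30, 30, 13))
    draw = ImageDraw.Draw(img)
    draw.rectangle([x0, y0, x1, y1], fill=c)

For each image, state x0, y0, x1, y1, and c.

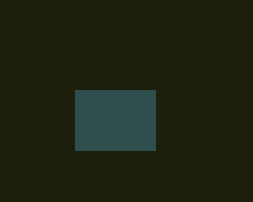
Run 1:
x0 = 75
y0 = 90
x1 = 155
y1 = 150
c = 'darkslategray'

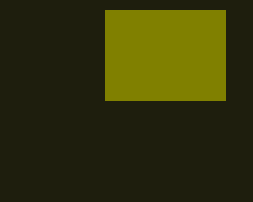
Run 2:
x0 = 105, y0 = 10, x1 = 225, y1 = 100, c = 'olive'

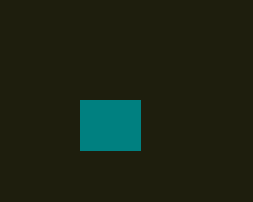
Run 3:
x0 = 80, y0 = 100, x1 = 140, y1 = 150, c = 'teal'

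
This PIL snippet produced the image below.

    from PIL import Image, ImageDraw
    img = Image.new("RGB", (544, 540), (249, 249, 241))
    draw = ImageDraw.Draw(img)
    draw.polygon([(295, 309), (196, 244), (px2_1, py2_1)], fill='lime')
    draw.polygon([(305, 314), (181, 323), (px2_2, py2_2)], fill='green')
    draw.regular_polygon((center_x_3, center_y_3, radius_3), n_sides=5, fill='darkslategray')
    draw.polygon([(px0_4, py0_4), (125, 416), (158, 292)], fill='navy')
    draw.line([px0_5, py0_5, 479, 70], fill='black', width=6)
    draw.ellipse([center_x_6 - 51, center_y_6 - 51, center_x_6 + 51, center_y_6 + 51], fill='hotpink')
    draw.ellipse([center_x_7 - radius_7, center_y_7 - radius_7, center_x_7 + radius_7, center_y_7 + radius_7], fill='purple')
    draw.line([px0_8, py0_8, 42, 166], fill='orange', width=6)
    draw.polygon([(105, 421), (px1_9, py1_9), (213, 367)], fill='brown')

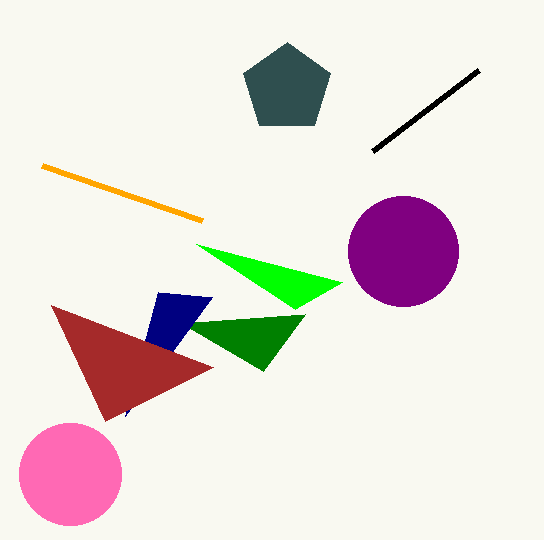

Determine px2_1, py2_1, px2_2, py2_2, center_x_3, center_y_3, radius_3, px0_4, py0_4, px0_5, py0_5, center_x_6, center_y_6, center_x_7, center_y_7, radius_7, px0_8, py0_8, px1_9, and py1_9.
px2_1 = 342; py2_1 = 282; px2_2 = 263; py2_2 = 371; center_x_3 = 287; center_y_3 = 88; radius_3 = 46; px0_4 = 212; py0_4 = 297; px0_5 = 373; py0_5 = 151; center_x_6 = 70; center_y_6 = 474; center_x_7 = 403; center_y_7 = 251; radius_7 = 55; px0_8 = 202; py0_8 = 221; px1_9 = 51; py1_9 = 305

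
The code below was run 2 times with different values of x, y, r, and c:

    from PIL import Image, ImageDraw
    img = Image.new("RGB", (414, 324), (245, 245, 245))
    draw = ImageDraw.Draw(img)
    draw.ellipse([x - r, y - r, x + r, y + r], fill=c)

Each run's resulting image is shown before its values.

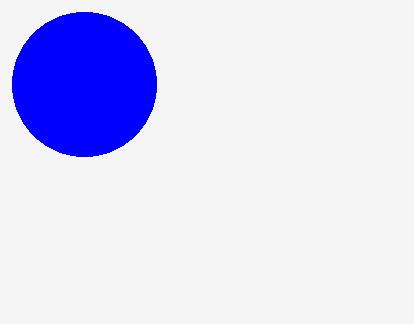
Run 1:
x = 84
y = 84
r = 72
c = 'blue'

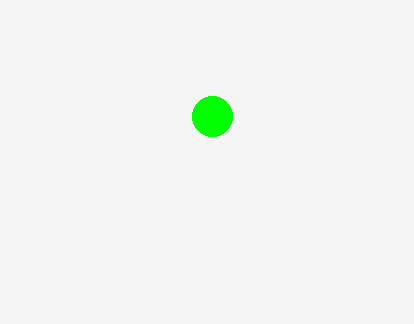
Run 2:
x = 212, y = 116, r = 20, c = 'lime'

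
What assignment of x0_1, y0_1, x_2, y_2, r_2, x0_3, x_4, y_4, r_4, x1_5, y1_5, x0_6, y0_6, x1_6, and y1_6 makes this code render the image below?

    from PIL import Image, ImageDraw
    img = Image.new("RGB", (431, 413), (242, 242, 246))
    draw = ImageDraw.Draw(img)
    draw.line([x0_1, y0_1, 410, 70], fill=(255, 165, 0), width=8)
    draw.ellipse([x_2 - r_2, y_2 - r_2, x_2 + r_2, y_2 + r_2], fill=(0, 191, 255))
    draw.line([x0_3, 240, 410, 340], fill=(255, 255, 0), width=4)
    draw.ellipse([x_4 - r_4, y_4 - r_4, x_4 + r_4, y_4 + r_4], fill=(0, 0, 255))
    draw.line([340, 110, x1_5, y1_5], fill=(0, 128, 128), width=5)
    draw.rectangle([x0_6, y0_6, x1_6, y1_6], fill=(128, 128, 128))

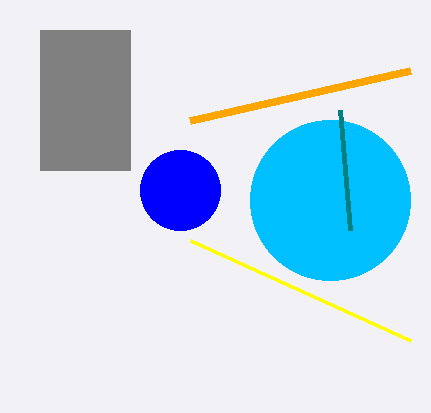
x0_1 = 190; y0_1 = 120; x_2 = 330; y_2 = 200; r_2 = 80; x0_3 = 190; x_4 = 180; y_4 = 190; r_4 = 40; x1_5 = 350; y1_5 = 230; x0_6 = 40; y0_6 = 30; x1_6 = 130; y1_6 = 170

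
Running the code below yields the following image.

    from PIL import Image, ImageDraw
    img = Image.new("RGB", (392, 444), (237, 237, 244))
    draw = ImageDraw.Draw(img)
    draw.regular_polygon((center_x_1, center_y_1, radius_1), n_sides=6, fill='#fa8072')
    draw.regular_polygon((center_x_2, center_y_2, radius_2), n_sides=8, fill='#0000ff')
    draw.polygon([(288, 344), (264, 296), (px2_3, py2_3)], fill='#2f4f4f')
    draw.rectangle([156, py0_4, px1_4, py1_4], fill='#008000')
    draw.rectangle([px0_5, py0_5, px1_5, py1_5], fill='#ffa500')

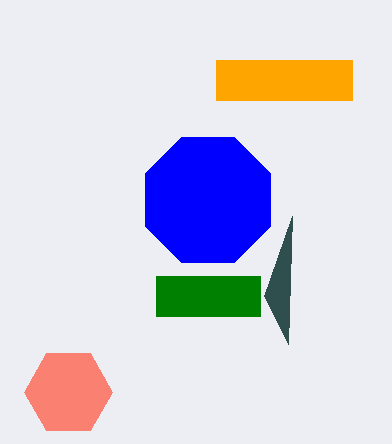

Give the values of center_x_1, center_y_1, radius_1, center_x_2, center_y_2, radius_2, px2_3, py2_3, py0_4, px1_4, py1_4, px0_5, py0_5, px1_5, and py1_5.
center_x_1 = 68, center_y_1 = 392, radius_1 = 44, center_x_2 = 208, center_y_2 = 200, radius_2 = 68, px2_3 = 292, py2_3 = 216, py0_4 = 276, px1_4 = 260, py1_4 = 316, px0_5 = 216, py0_5 = 60, px1_5 = 352, py1_5 = 100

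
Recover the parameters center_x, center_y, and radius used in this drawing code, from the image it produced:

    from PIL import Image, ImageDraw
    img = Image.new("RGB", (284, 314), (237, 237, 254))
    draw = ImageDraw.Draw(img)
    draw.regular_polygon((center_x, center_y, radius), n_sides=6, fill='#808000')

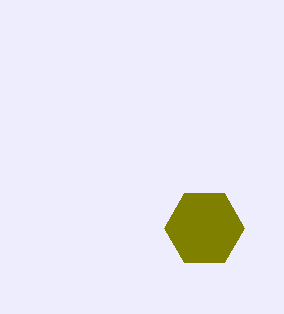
center_x = 204, center_y = 228, radius = 40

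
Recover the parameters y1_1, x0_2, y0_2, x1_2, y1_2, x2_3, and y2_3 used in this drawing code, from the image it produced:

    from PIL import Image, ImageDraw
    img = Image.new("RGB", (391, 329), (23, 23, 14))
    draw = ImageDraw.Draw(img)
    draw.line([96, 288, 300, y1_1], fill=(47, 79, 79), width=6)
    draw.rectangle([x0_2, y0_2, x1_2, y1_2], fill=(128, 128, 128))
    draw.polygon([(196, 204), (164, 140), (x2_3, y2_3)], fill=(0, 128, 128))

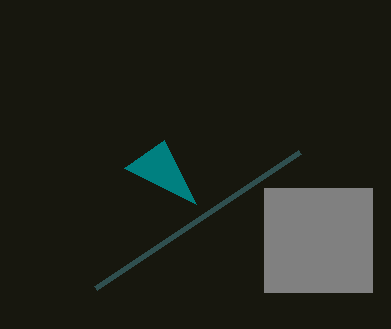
y1_1 = 152, x0_2 = 264, y0_2 = 188, x1_2 = 372, y1_2 = 292, x2_3 = 124, y2_3 = 168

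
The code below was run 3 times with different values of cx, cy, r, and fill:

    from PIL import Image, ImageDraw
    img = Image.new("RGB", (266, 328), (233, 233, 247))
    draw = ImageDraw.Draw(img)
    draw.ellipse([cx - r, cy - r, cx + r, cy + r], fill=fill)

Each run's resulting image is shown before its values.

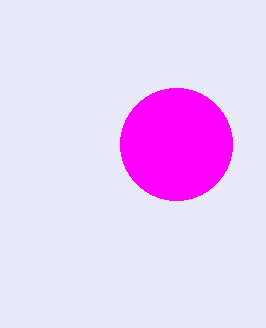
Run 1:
cx = 176, cy = 144, r = 56, fill = 'magenta'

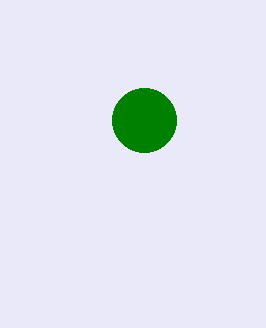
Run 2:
cx = 144; cy = 120; r = 32; fill = 'green'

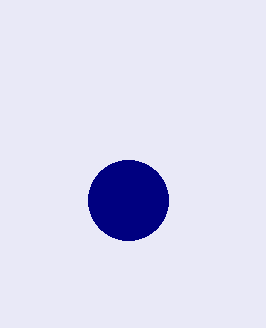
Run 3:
cx = 128
cy = 200
r = 40
fill = 'navy'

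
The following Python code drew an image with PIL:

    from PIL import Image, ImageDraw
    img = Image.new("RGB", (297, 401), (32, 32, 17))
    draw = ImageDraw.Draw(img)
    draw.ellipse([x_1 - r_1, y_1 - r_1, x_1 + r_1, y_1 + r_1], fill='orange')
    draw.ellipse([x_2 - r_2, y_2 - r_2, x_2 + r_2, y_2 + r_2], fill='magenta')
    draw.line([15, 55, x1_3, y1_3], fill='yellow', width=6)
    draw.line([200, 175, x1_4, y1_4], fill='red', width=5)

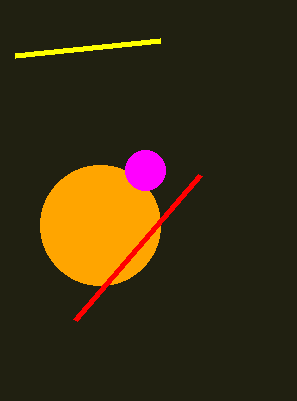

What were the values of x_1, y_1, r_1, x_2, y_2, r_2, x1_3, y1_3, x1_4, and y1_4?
x_1 = 100; y_1 = 225; r_1 = 60; x_2 = 145; y_2 = 170; r_2 = 20; x1_3 = 160; y1_3 = 40; x1_4 = 75; y1_4 = 320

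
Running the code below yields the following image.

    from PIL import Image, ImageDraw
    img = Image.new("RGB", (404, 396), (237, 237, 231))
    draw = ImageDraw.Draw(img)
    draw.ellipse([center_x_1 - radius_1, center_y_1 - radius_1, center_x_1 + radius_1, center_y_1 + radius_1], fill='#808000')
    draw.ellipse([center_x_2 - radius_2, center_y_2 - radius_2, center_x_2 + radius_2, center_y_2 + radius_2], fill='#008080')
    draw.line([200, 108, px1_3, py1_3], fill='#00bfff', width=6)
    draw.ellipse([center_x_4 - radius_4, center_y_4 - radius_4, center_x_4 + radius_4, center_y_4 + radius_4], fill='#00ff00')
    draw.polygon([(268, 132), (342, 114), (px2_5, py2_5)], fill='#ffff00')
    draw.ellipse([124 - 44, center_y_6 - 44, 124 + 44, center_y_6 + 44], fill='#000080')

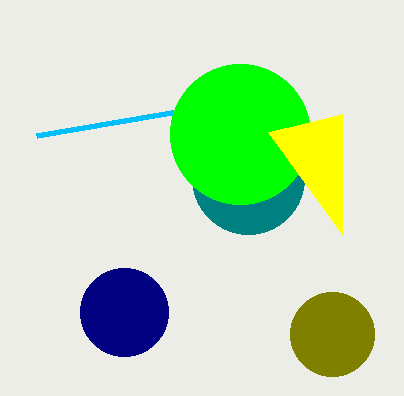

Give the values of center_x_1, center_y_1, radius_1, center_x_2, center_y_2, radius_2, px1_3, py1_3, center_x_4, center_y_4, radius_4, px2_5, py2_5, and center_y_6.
center_x_1 = 332, center_y_1 = 334, radius_1 = 42, center_x_2 = 248, center_y_2 = 178, radius_2 = 56, px1_3 = 36, py1_3 = 136, center_x_4 = 240, center_y_4 = 134, radius_4 = 70, px2_5 = 342, py2_5 = 234, center_y_6 = 312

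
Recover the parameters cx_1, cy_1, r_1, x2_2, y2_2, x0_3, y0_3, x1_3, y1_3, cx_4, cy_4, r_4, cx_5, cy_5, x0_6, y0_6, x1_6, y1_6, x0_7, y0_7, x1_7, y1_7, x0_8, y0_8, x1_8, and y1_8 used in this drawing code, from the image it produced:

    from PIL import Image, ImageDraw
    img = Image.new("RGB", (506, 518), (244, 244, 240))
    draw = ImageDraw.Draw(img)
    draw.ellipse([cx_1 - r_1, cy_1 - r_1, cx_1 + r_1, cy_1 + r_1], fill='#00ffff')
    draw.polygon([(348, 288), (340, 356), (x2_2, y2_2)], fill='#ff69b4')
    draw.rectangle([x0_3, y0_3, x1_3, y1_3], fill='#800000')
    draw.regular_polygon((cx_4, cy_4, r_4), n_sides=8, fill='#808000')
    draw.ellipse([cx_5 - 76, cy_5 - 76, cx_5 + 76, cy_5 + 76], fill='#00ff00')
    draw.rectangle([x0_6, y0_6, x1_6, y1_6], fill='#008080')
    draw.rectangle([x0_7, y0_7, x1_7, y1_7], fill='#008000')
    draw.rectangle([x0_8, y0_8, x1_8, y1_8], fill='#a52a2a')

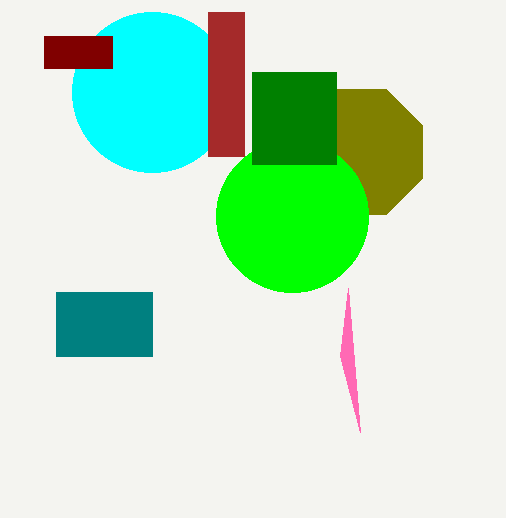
cx_1 = 152; cy_1 = 92; r_1 = 80; x2_2 = 360; y2_2 = 432; x0_3 = 44; y0_3 = 36; x1_3 = 112; y1_3 = 68; cx_4 = 360; cy_4 = 152; r_4 = 68; cx_5 = 292; cy_5 = 216; x0_6 = 56; y0_6 = 292; x1_6 = 152; y1_6 = 356; x0_7 = 252; y0_7 = 72; x1_7 = 336; y1_7 = 164; x0_8 = 208; y0_8 = 12; x1_8 = 244; y1_8 = 156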